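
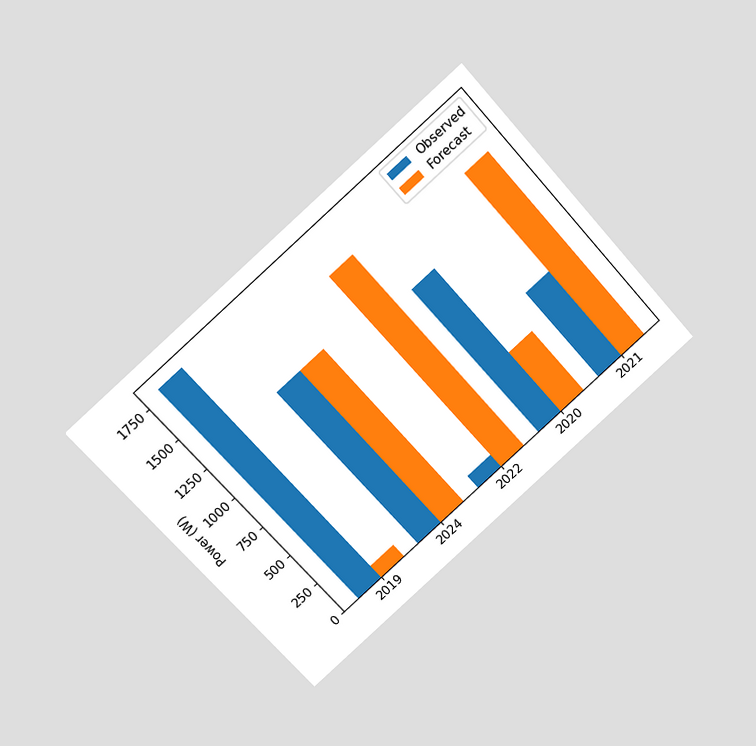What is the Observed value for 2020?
The chart is tilted about 42° counter-clockwise and viewed slightly from above. The Observed bar at 2020 reaches 1200W on the y-axis.

1200W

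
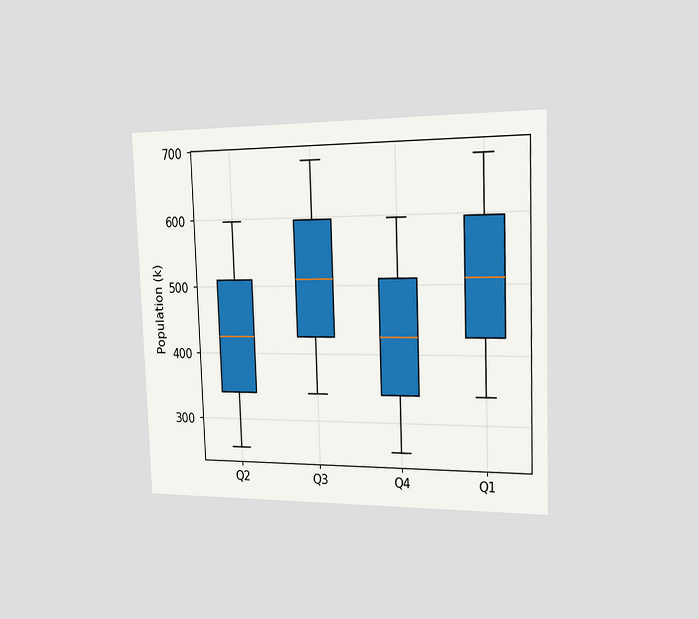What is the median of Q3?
510k

The chart is tilted about 2° counter-clockwise and viewed slightly from the right. The median line in the Q3 box sits at 510k.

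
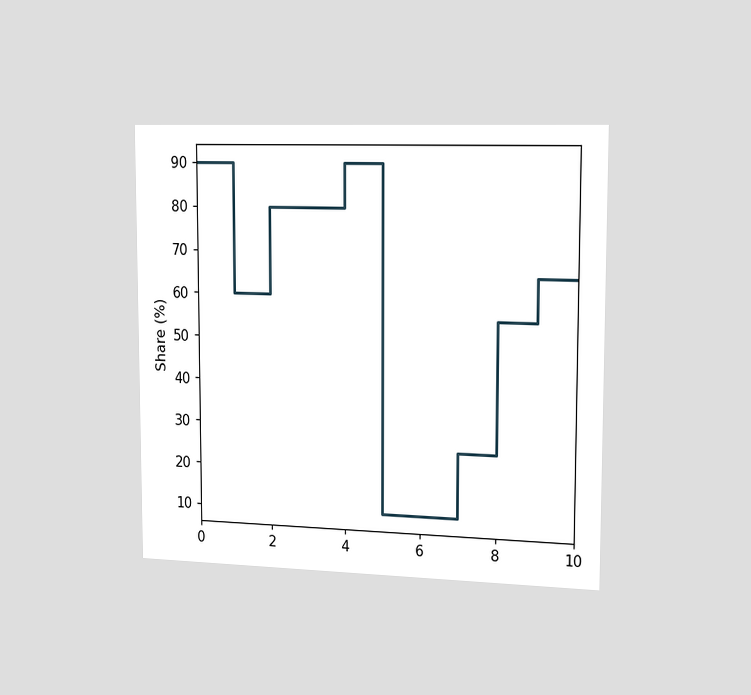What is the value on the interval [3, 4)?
80%

The chart is viewed slightly from the right. On [3, 4) the step sits at 80%.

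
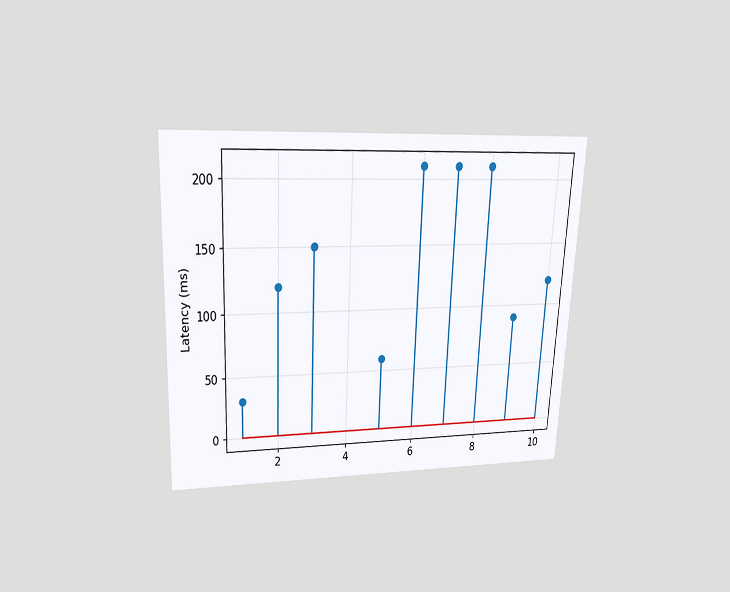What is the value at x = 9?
The chart is tilted about 3° clockwise and viewed slightly from above. The stem at x=9 reaches 90ms.

90ms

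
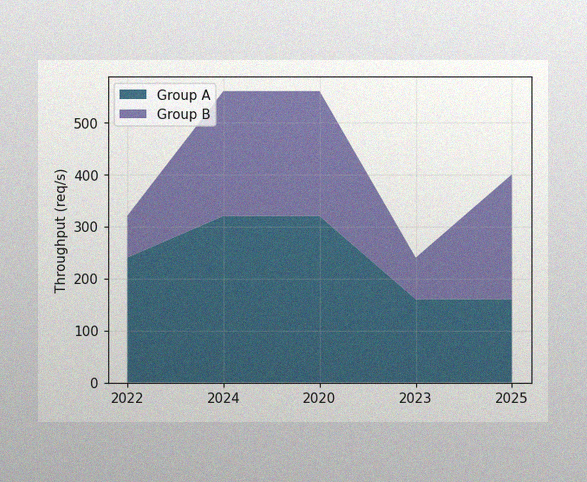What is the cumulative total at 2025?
The image has some photo noise and uneven lighting. The stacked total at 2025 reaches 400req/s.

400req/s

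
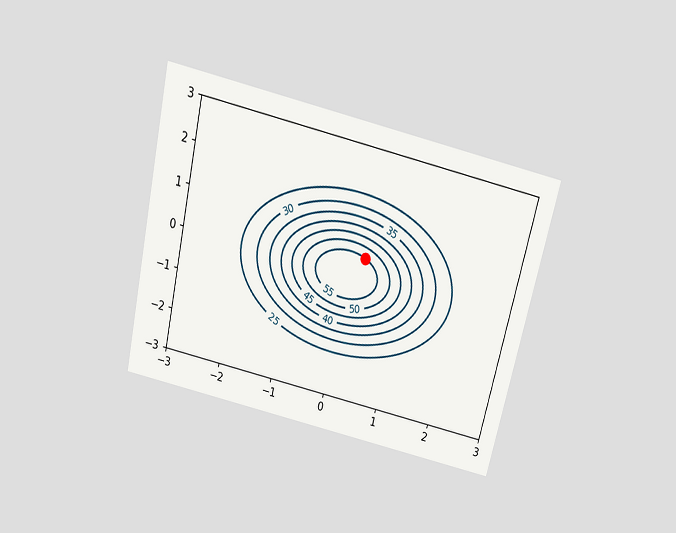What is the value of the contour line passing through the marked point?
55

The chart is tilted about 13° clockwise and viewed slightly from above. The marked point sits on the contour labelled 55.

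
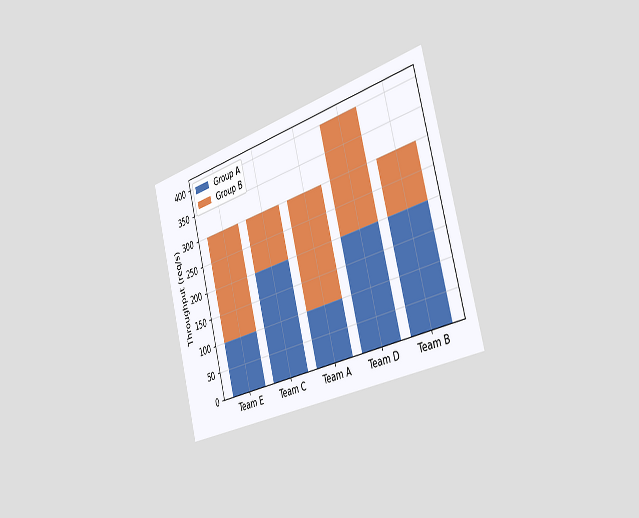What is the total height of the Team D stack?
400req/s

The chart is tilted about 15° counter-clockwise and viewed slightly from the right. The Team D stack's top reaches 400req/s on the y-axis.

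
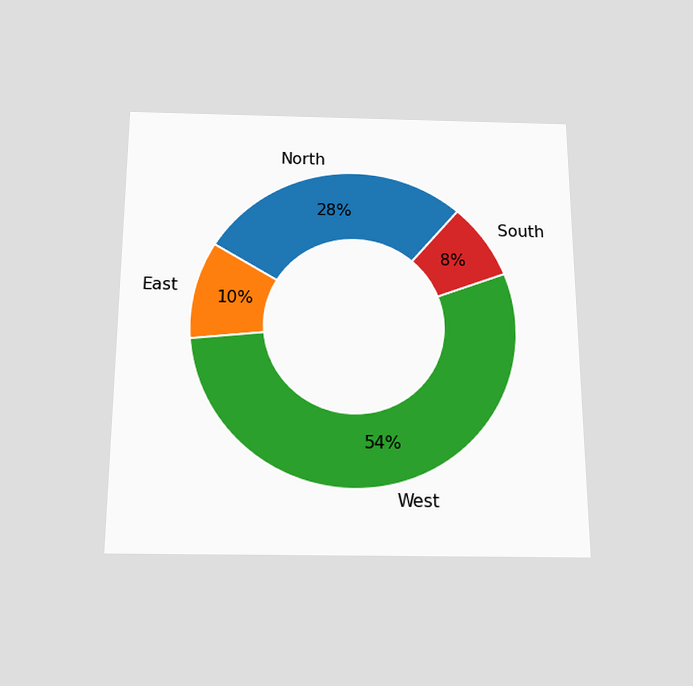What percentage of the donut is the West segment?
The chart is viewed slightly from below. The West segment takes up 54% of the ring.

54%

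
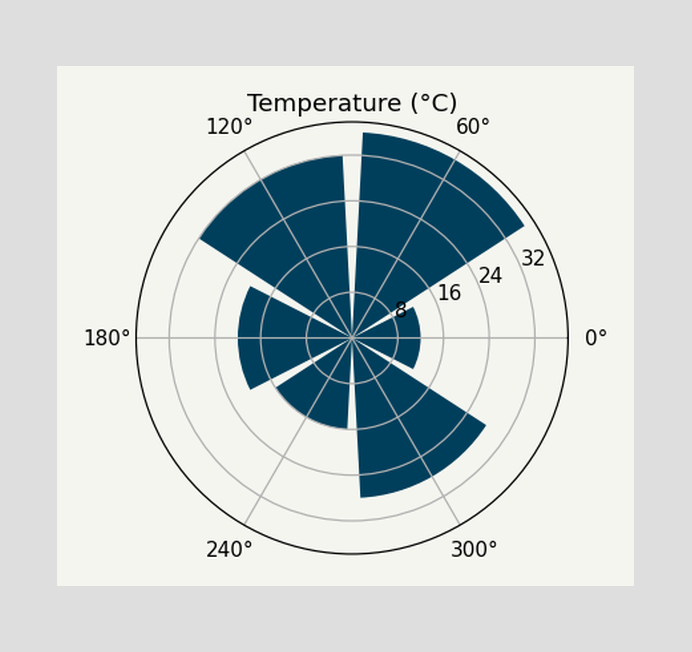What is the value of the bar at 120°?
The bar at 120° reaches 32°C on the radial axis.

32°C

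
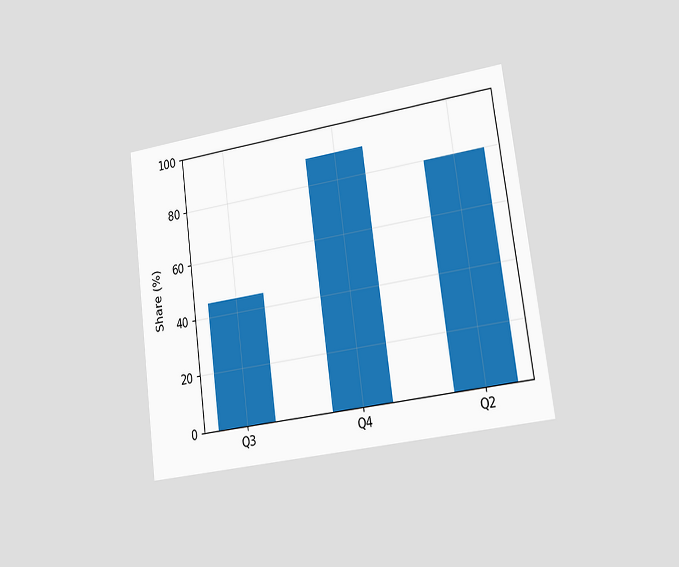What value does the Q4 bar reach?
90%

The chart is tilted about 8° counter-clockwise and viewed slightly from the right. Reading along the chart's y-axis, the Q4 bar reaches 90%.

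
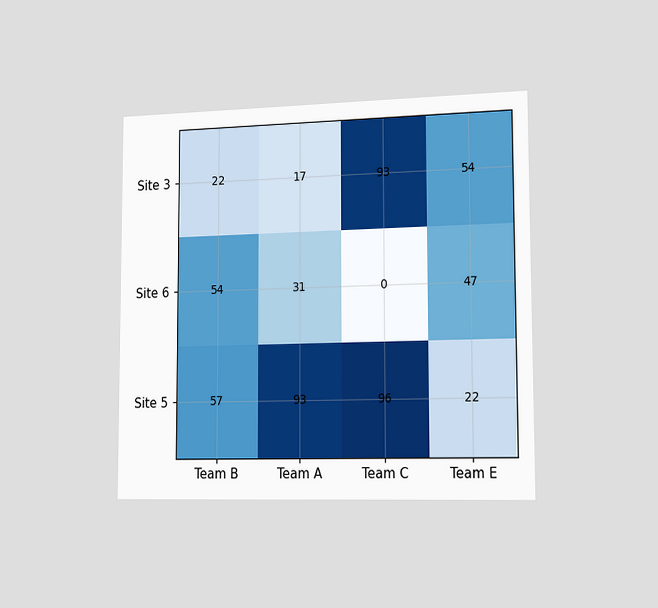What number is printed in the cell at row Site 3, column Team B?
22

The chart is viewed slightly from the right. The (Site 3, Team B) cell reads 22.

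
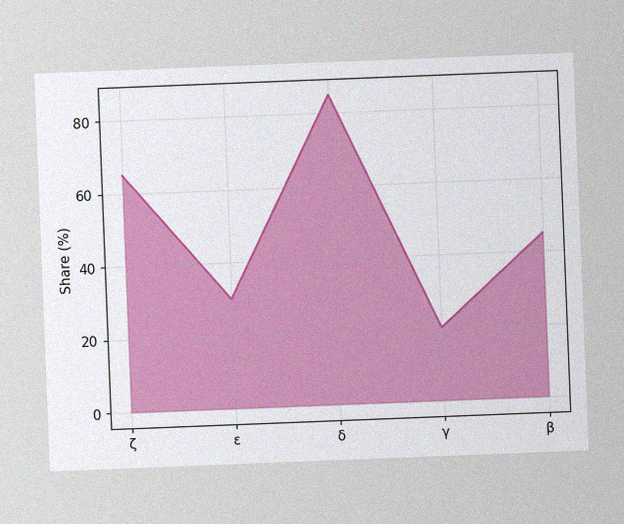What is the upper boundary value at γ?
20%

The chart is tilted about 2° counter-clockwise, with some photo noise. At γ the upper boundary is at 20%.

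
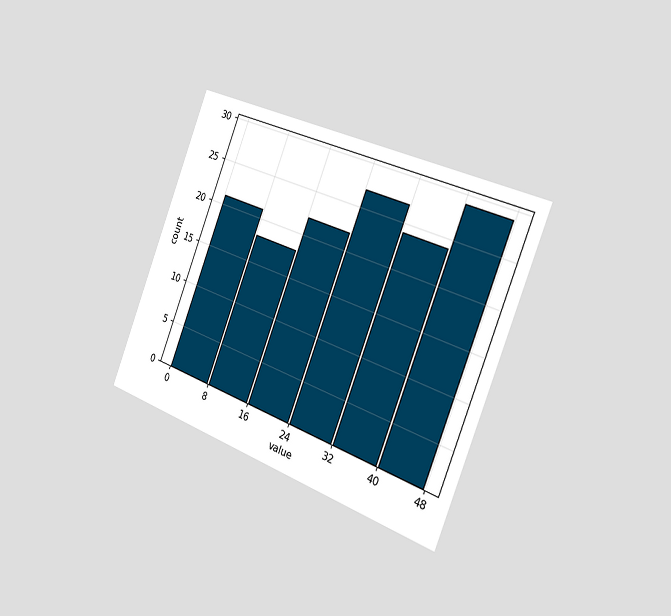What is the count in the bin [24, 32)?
27

The chart is tilted about 21° clockwise and viewed slightly from the right. The [24, 32) bin has height 27.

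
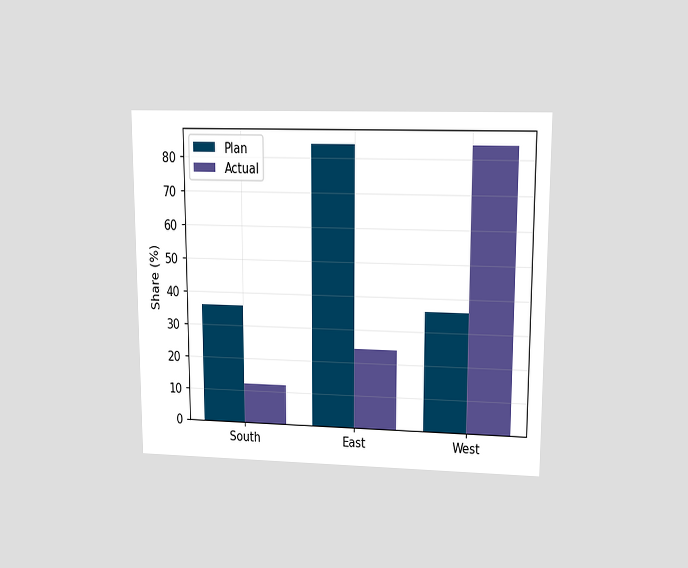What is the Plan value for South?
The chart is viewed at a slight angle. The Plan bar at South reaches 36% on the y-axis.

36%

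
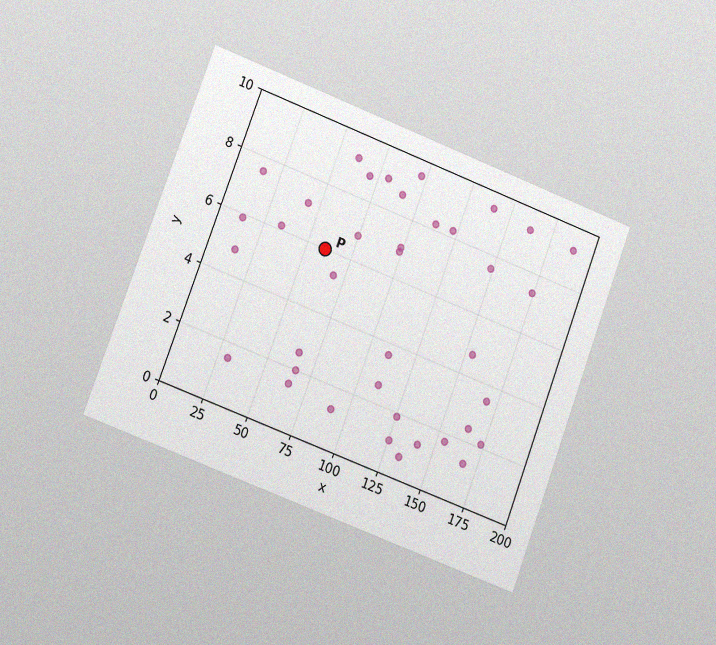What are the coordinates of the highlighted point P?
The chart is tilted about 21° clockwise and viewed slightly from the left, with some photo noise. Following the gridlines from P to each axis, P sits at (60, 6).

(60, 6)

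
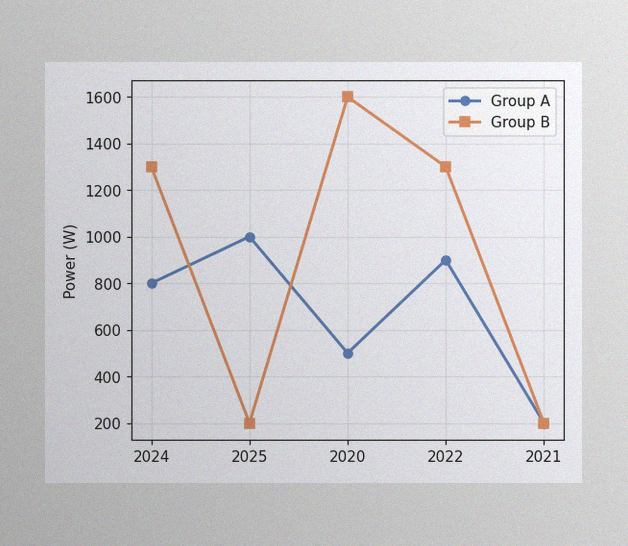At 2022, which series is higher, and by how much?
The image has some photo noise and uneven lighting. At 2022, Group B sits above the other line by 400W.

Group B, by 400W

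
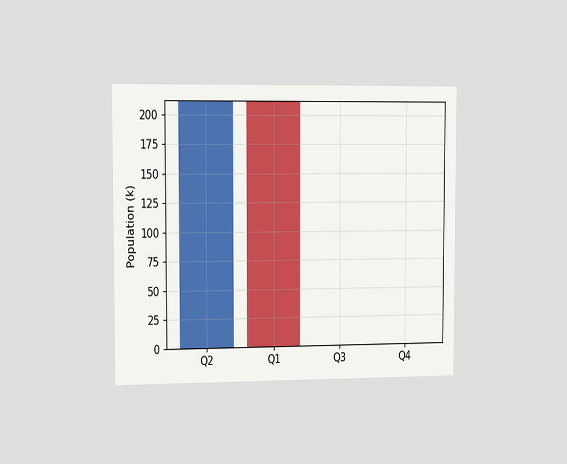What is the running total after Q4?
0k

The chart is viewed slightly from the left. After Q4 the running total reaches 0k.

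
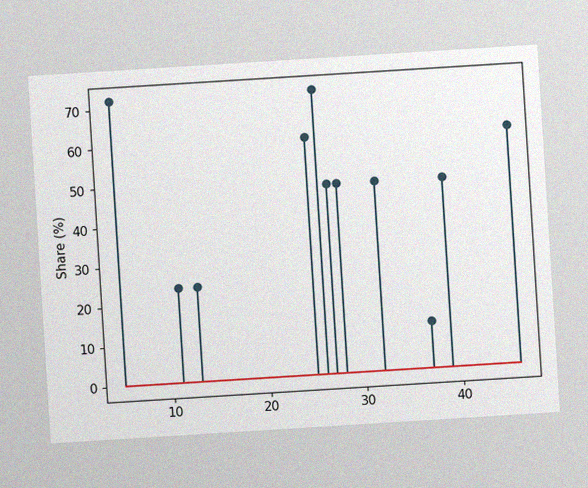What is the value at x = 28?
48%

The chart is tilted about 4° counter-clockwise, with some photo noise. The stem at x=28 reaches 48%.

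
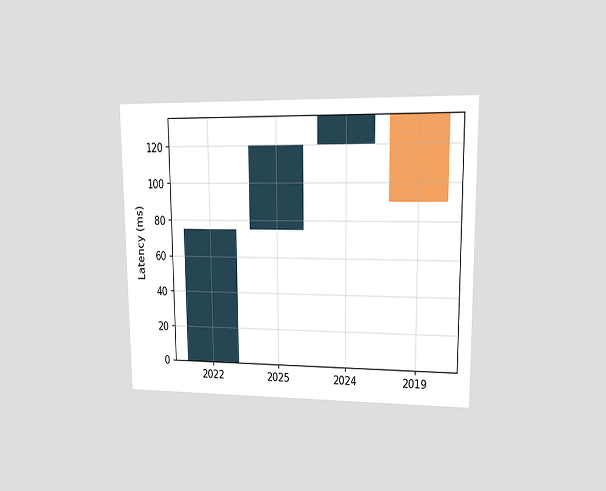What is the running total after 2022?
The chart is viewed at a slight angle. After 2022 the running total reaches 75ms.

75ms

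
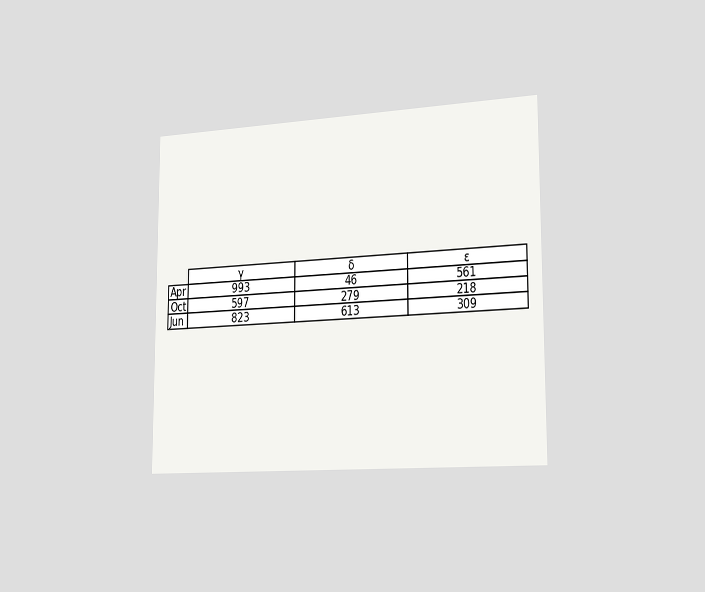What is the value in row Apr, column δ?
46

The chart is viewed slightly from the right. The (Apr, δ) cell reads 46.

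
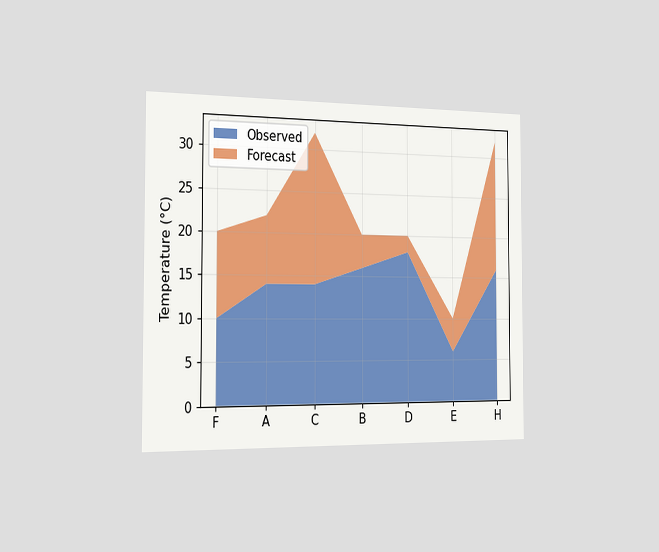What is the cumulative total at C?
The chart is viewed slightly from the left. The stacked total at C reaches 32°C.

32°C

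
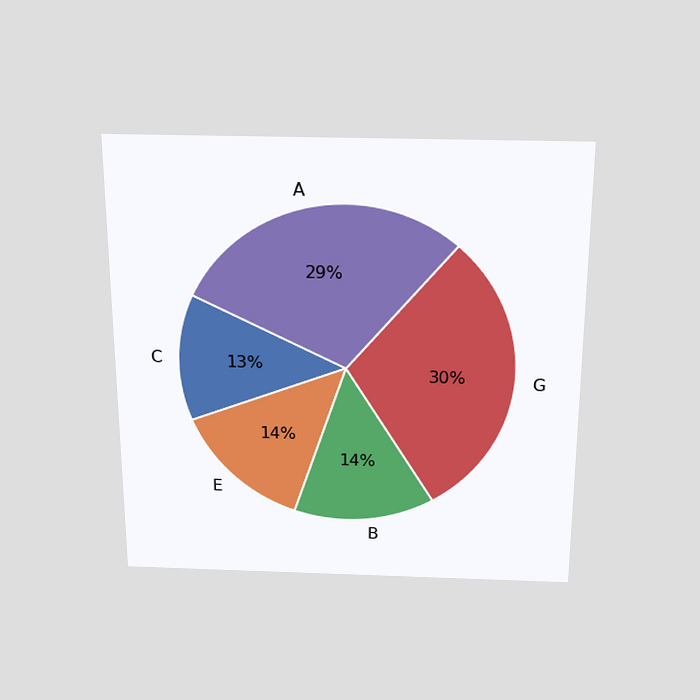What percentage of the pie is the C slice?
13%

The chart is viewed slightly from above. The C slice takes up 13% of the pie.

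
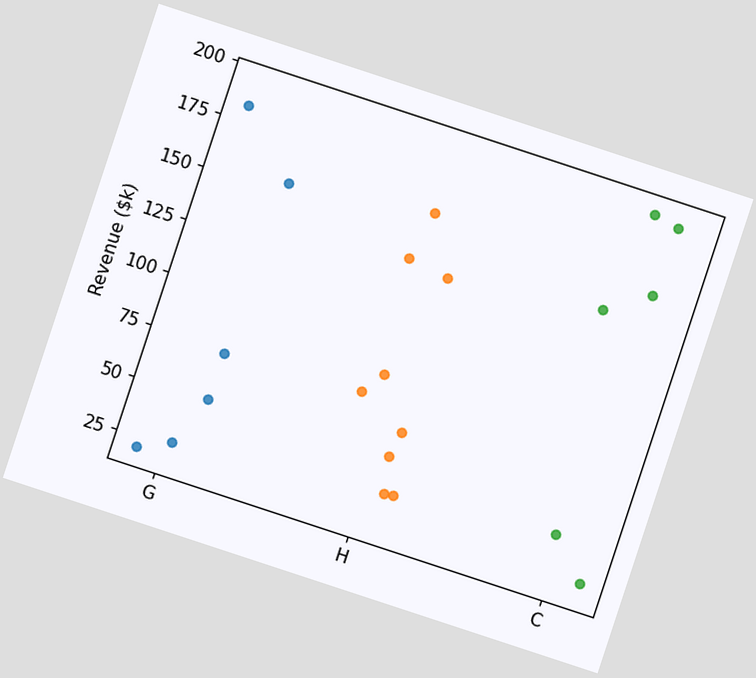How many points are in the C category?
The chart is tilted about 18° clockwise. Counting the markers in the C column gives 6.

6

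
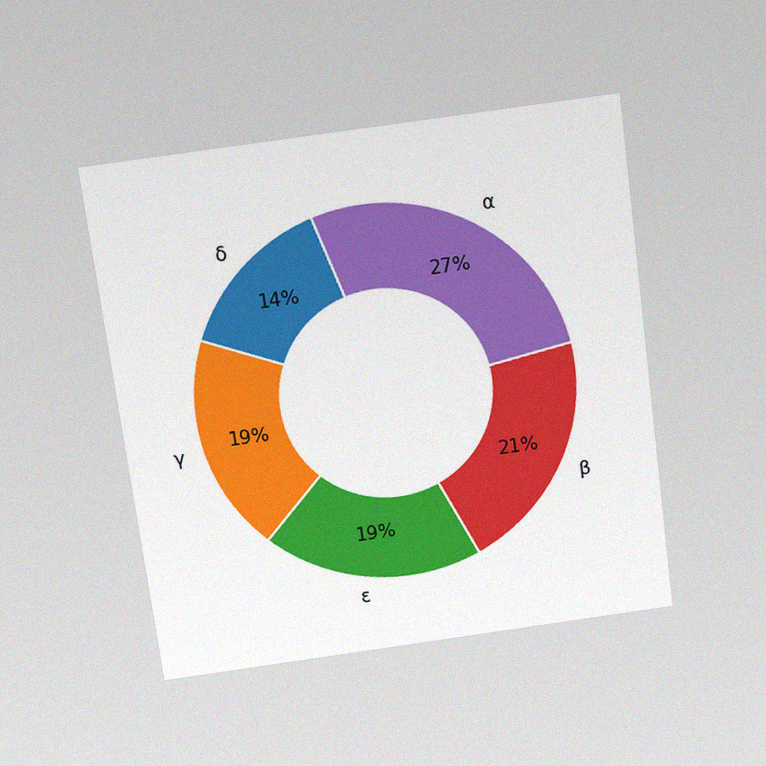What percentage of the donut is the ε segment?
19%

The chart is tilted about 8° counter-clockwise and viewed slightly from above, with some photo noise. The ε segment takes up 19% of the ring.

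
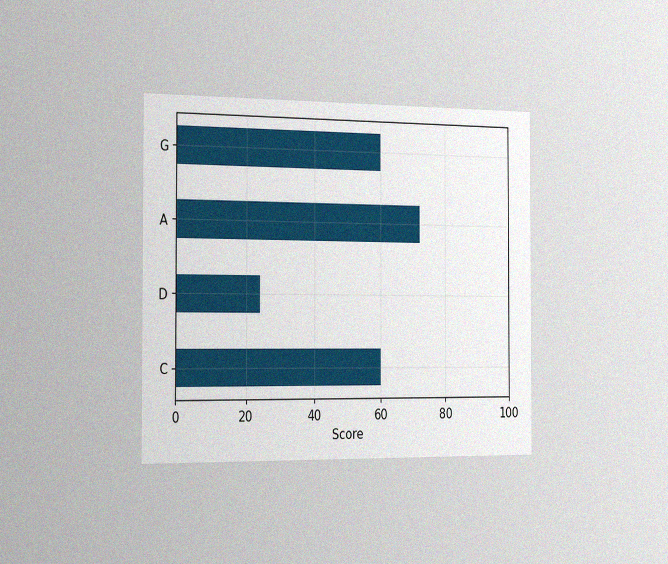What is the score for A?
72

The chart is viewed slightly from the left, with some photo noise. Reading along the chart's x-axis, the A bar reaches 72.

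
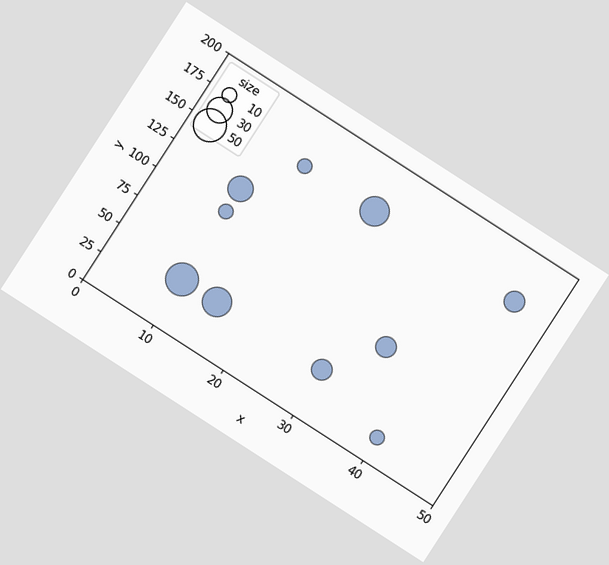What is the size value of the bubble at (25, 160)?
The chart is tilted about 33° clockwise. Matching the bubble at (25, 160) against the size legend gives 40.

40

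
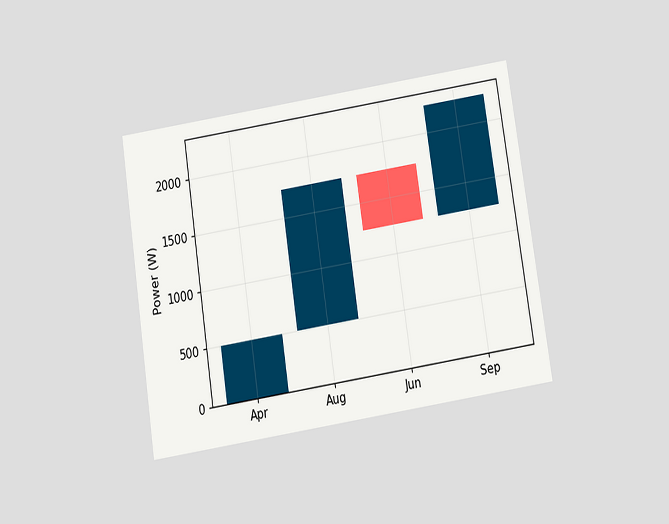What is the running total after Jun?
The chart is tilted about 9° counter-clockwise and viewed slightly from below. After Jun the running total reaches 1250W.

1250W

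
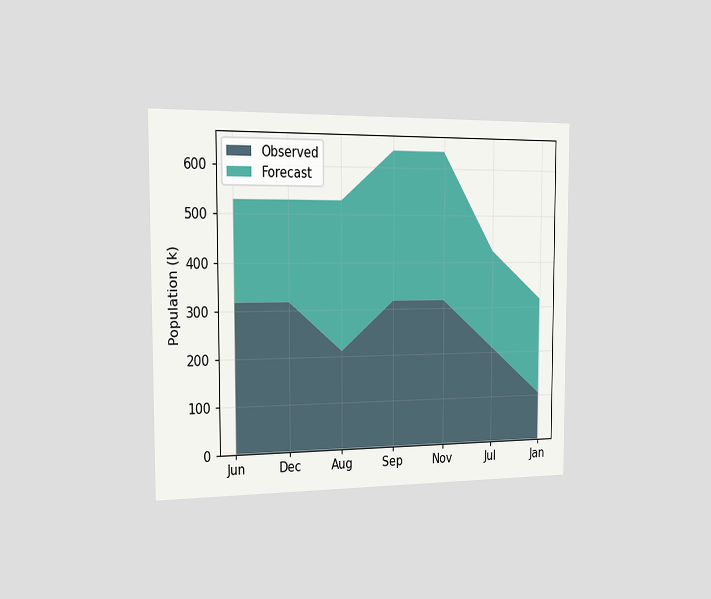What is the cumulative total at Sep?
The chart is viewed slightly from the left. The stacked total at Sep reaches 636k.

636k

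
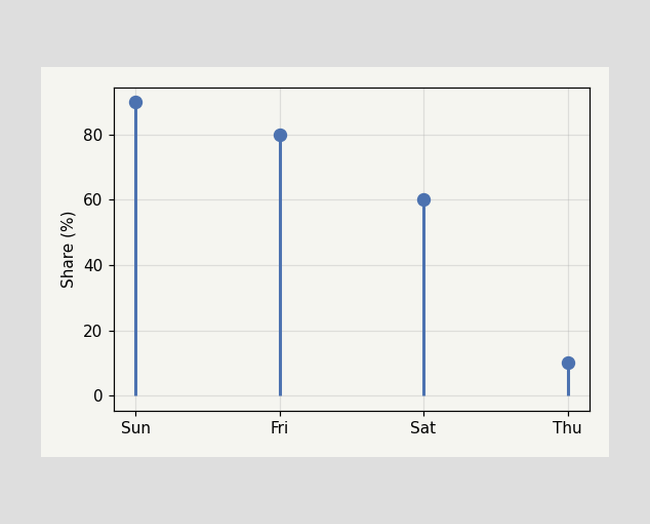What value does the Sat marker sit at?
60%

The Sat marker sits at 60%.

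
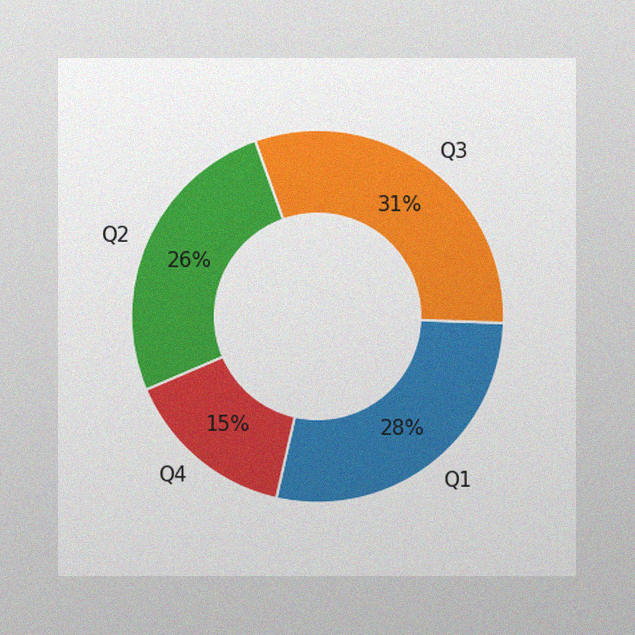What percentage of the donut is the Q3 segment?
The image has some photo noise and uneven lighting. The Q3 segment takes up 31% of the ring.

31%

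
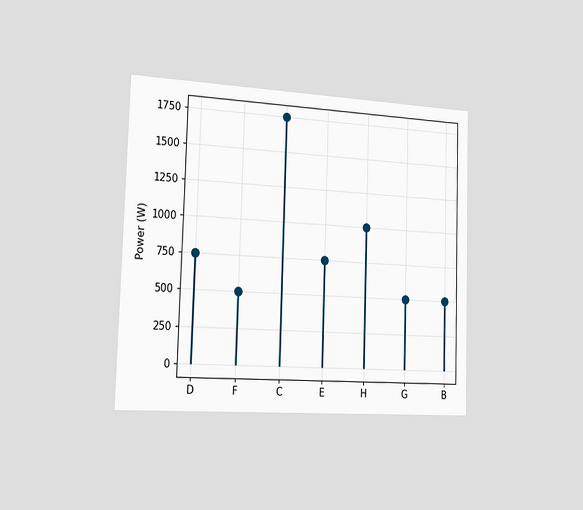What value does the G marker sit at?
500W

The chart is viewed slightly from the left. The G marker sits at 500W.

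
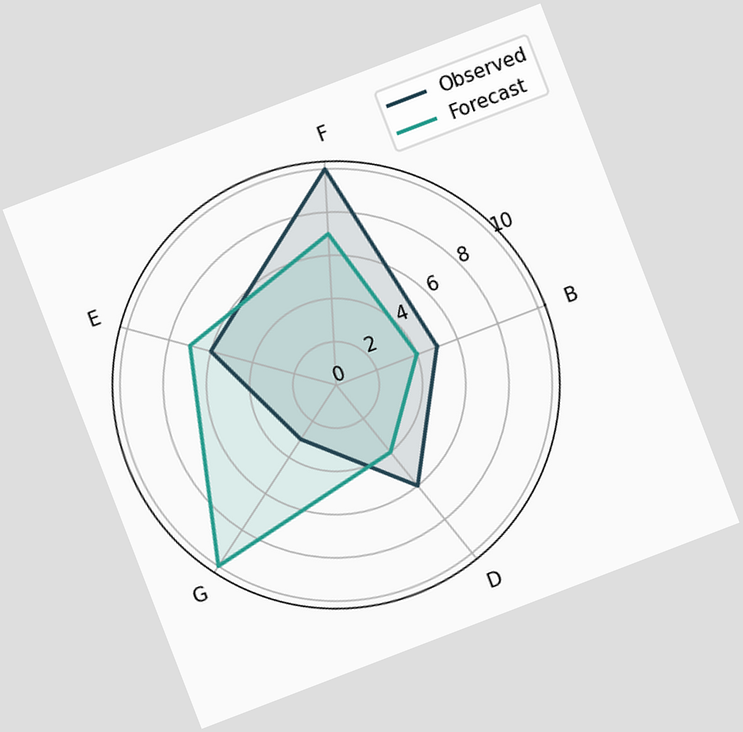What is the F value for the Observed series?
The chart is tilted about 21° counter-clockwise. On the F axis, Observed reaches 10.

10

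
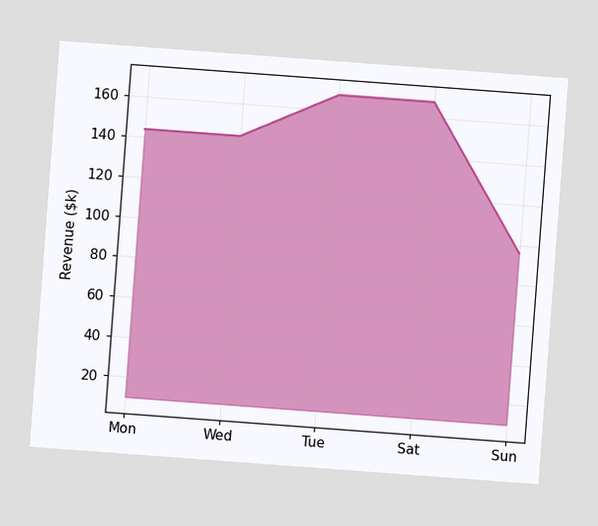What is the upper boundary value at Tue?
The chart is tilted about 4° clockwise. At Tue the upper boundary is at $168k.

$168k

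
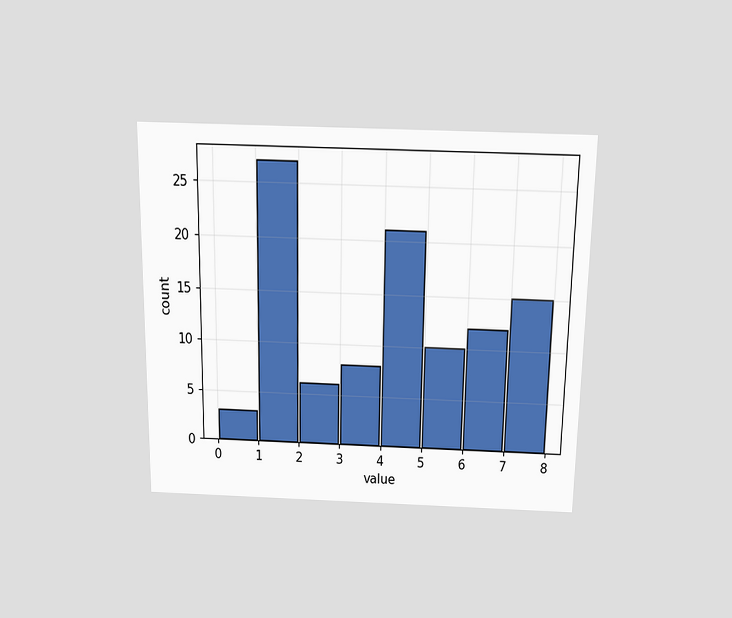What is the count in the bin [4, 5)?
The chart is viewed slightly from above. The [4, 5) bin has height 21.

21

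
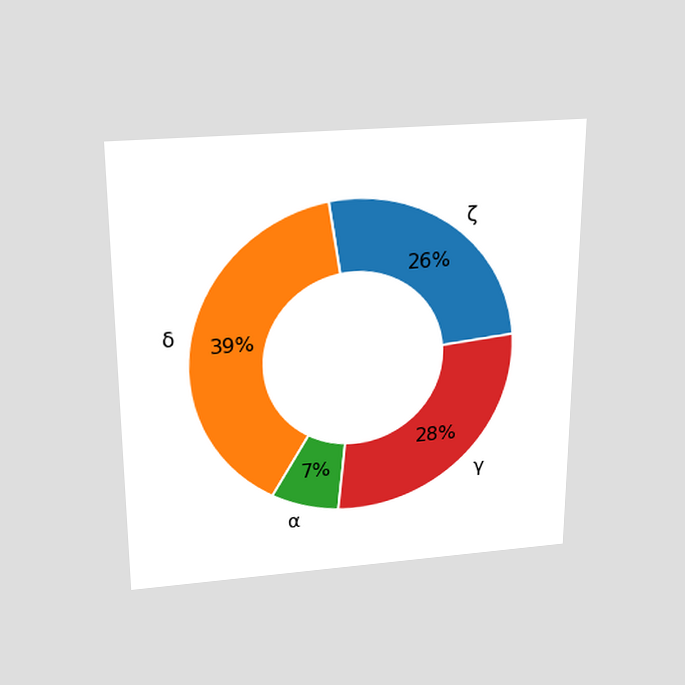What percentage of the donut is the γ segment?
28%

The chart is viewed slightly from above. The γ segment takes up 28% of the ring.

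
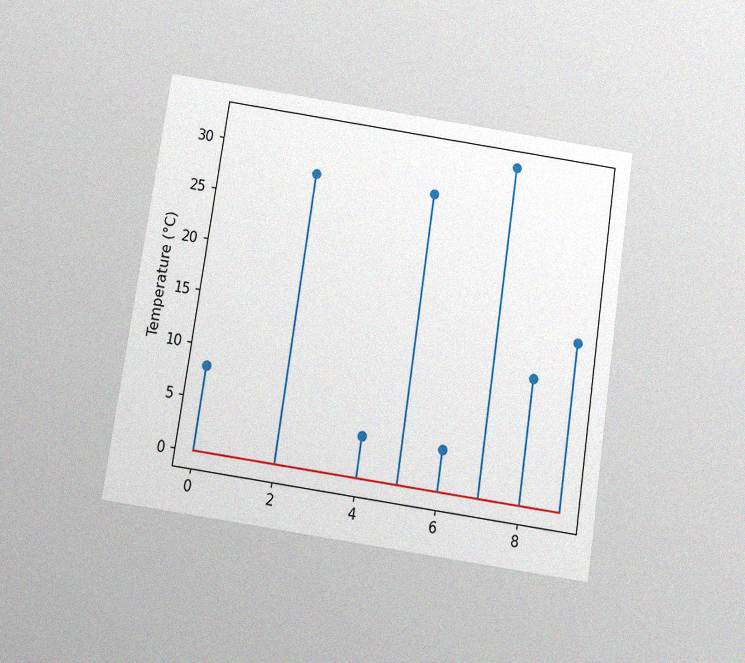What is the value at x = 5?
28°C

The chart is tilted about 8° clockwise and viewed slightly from below, with some photo noise. The stem at x=5 reaches 28°C.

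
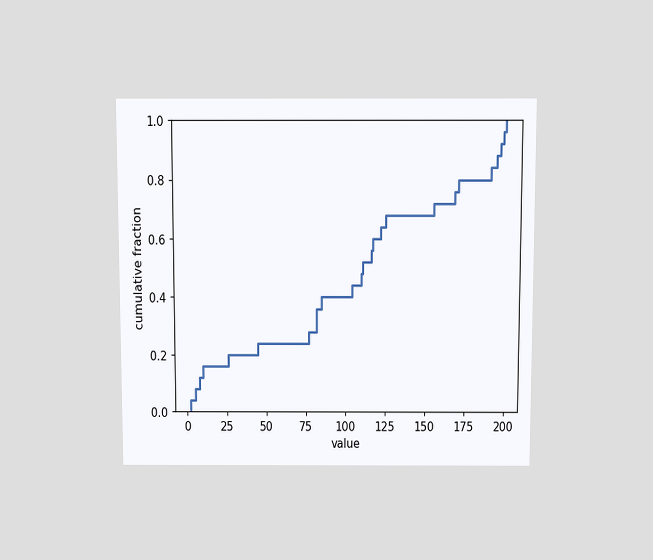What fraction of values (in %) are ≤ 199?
The chart is viewed slightly from above. At x=199 the ECDF step is at 100%.

100%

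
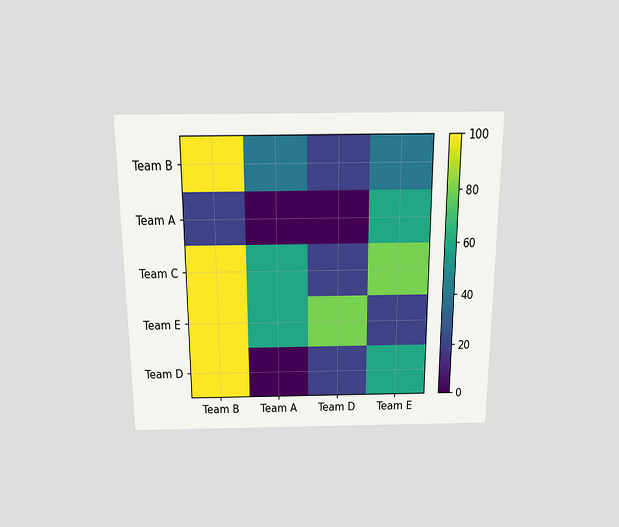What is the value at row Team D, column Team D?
The chart is viewed slightly from above. Matching cell (Team D, Team D) against the colorbar gives 20.

20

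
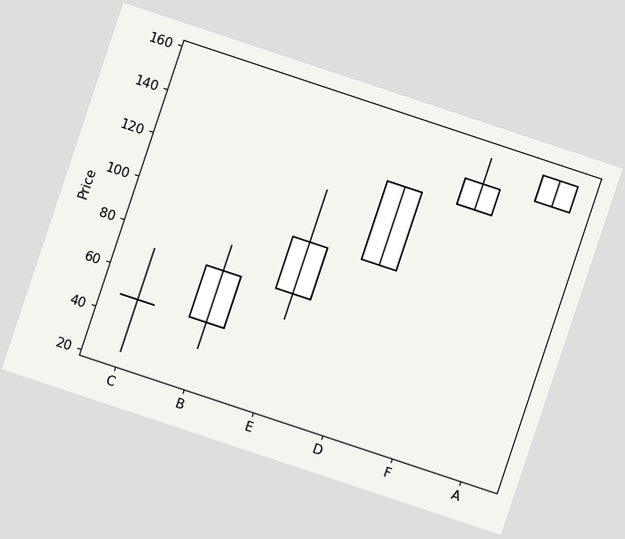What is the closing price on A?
The chart is tilted about 18° clockwise. The A candle closes at 156.

156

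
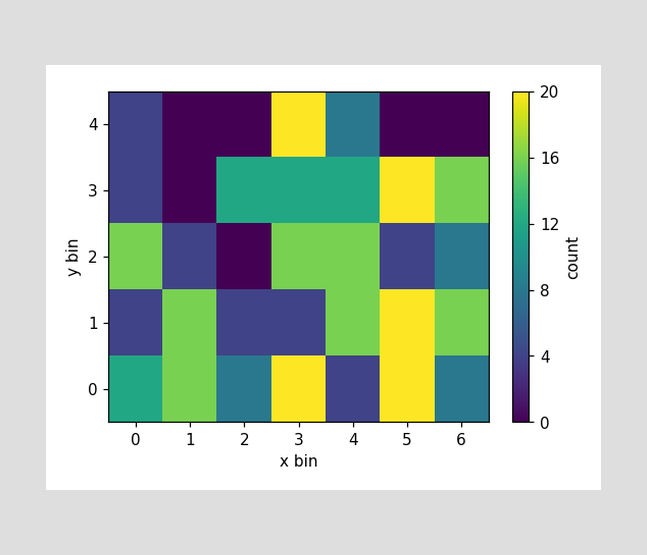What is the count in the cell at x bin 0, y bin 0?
12

Matching the cell (0, 0) against the colorbar gives 12.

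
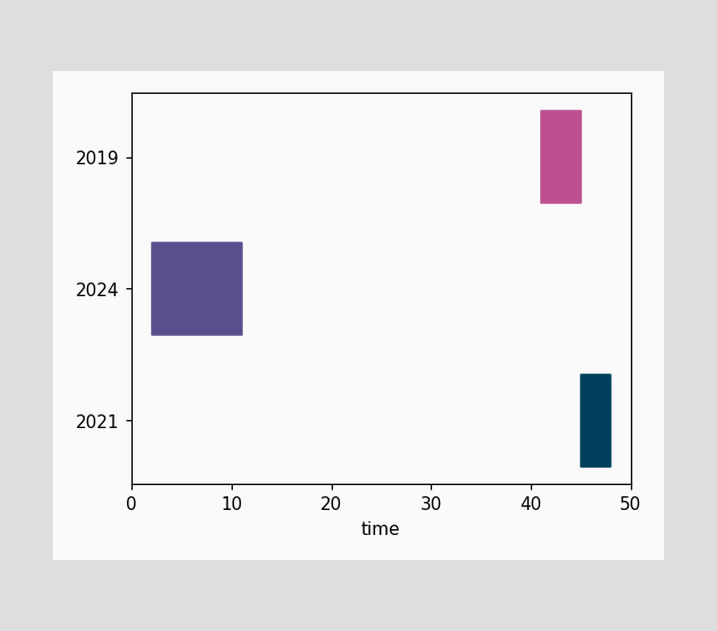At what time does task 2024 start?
The 2024 bar begins at t=2.

2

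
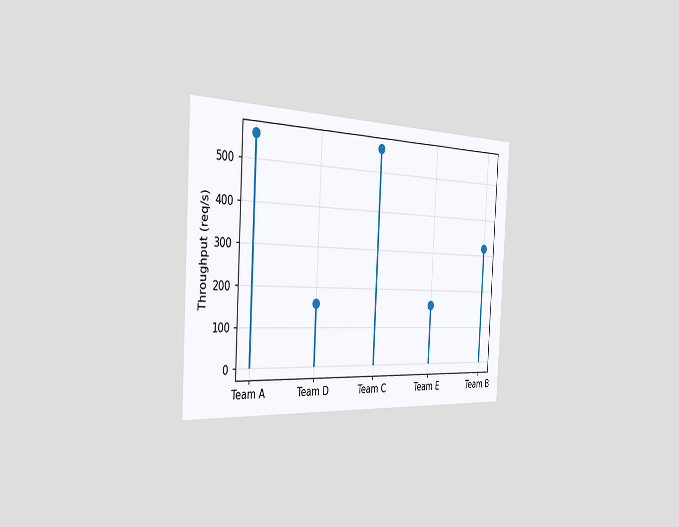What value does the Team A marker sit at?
The chart is tilted about 3° clockwise and viewed slightly from the left. The Team A marker sits at 560req/s.

560req/s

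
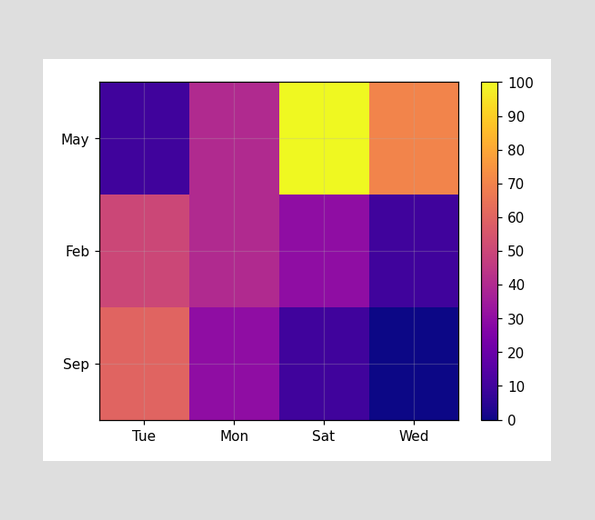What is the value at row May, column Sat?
Matching cell (May, Sat) against the colorbar gives 100.

100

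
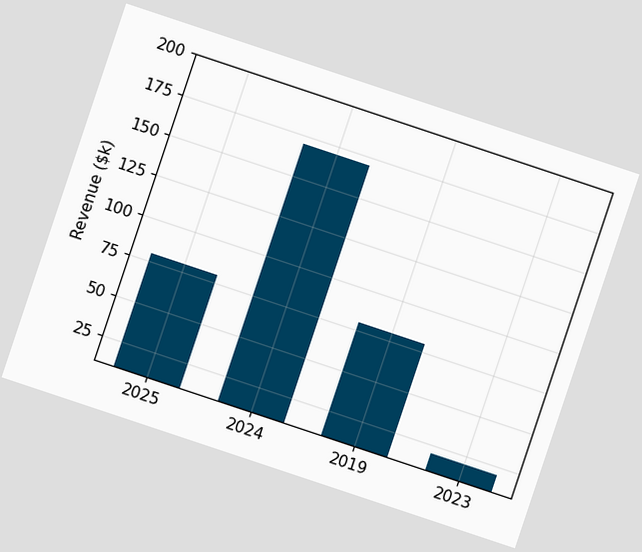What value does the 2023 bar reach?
The chart is tilted about 18° clockwise. Reading along the chart's y-axis, the 2023 bar reaches $20k.

$20k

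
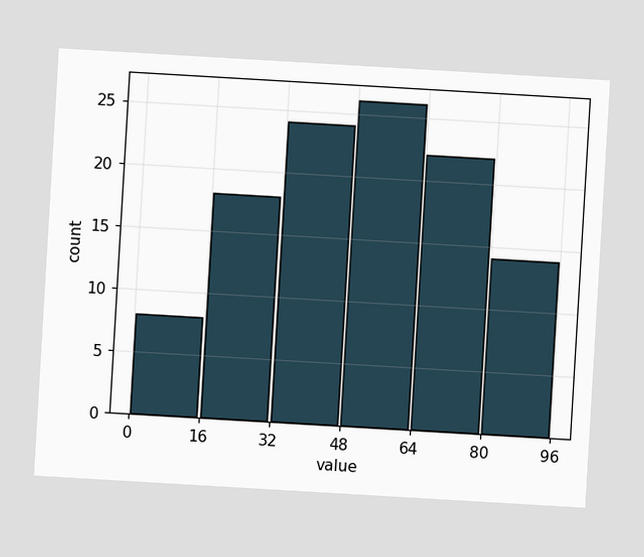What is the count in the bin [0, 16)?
The chart is tilted about 3° clockwise. The [0, 16) bin has height 8.

8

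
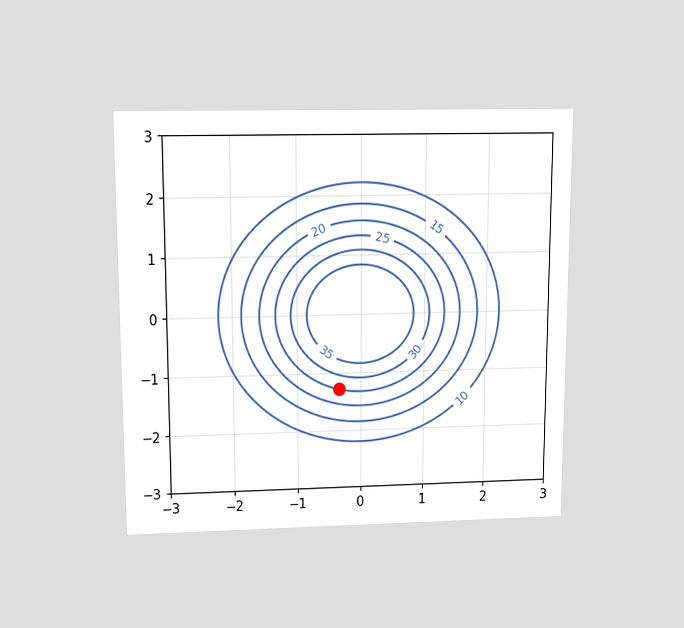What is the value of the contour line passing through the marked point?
25

The chart is viewed slightly from above. The marked point sits on the contour labelled 25.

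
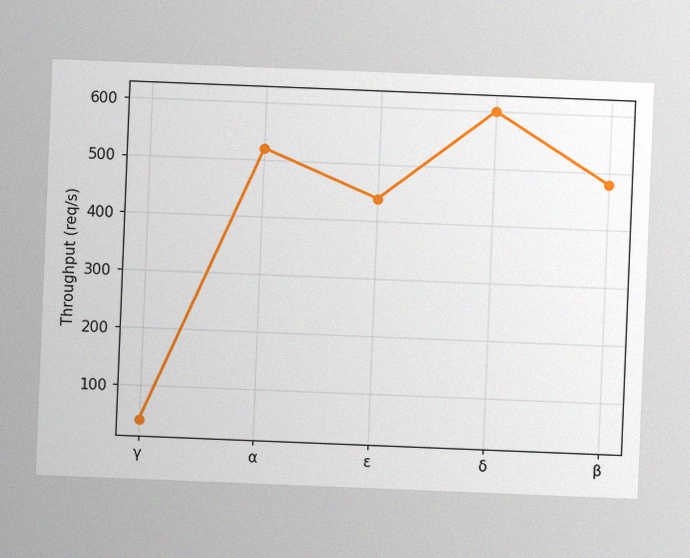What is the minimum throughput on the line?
40req/s

The chart is tilted about 2° clockwise, with some photo noise. The lowest point is at γ, and reading across to the y-axis gives 40req/s.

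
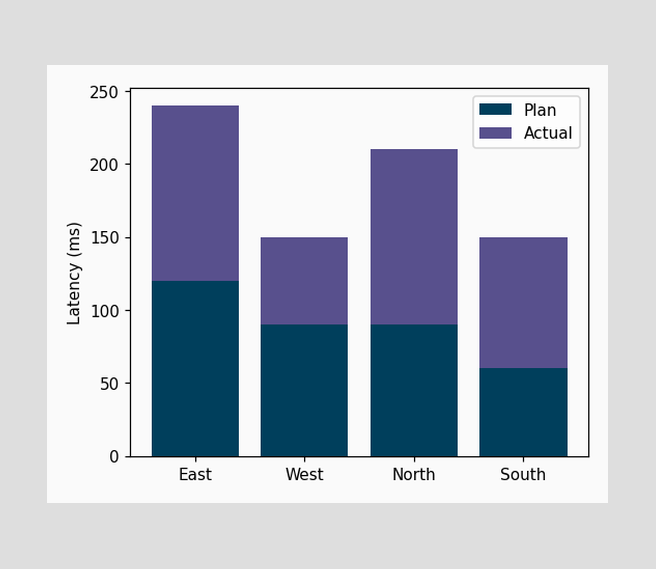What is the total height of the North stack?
The North stack's top reaches 210ms on the y-axis.

210ms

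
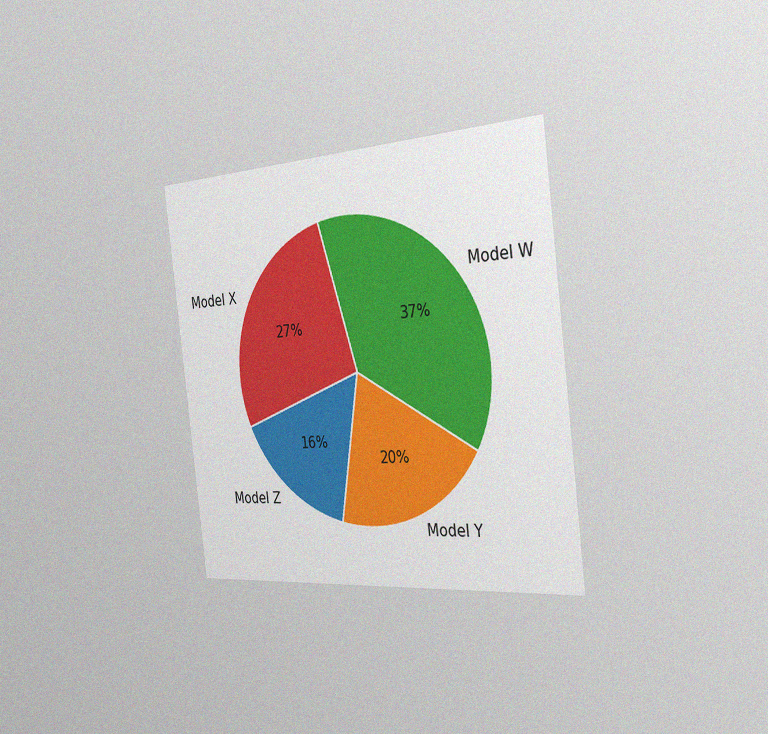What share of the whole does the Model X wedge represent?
27%

The chart is tilted about 7° counter-clockwise and viewed slightly from the right, with some photo noise. The Model X slice takes up 27% of the pie.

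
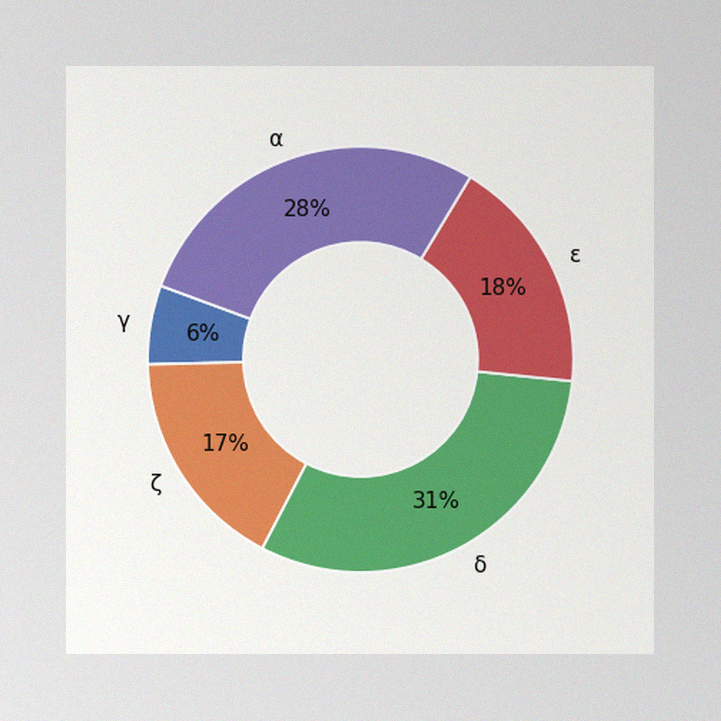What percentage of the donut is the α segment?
28%

The image has some photo noise and uneven lighting. The α segment takes up 28% of the ring.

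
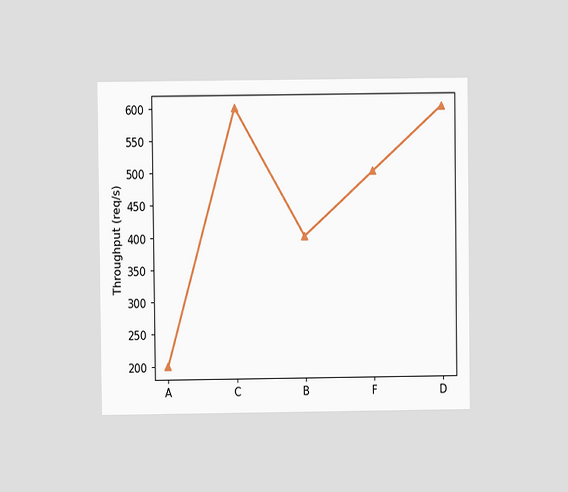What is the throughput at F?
500req/s

The chart is viewed at a slight angle. At F, the line is at 500req/s.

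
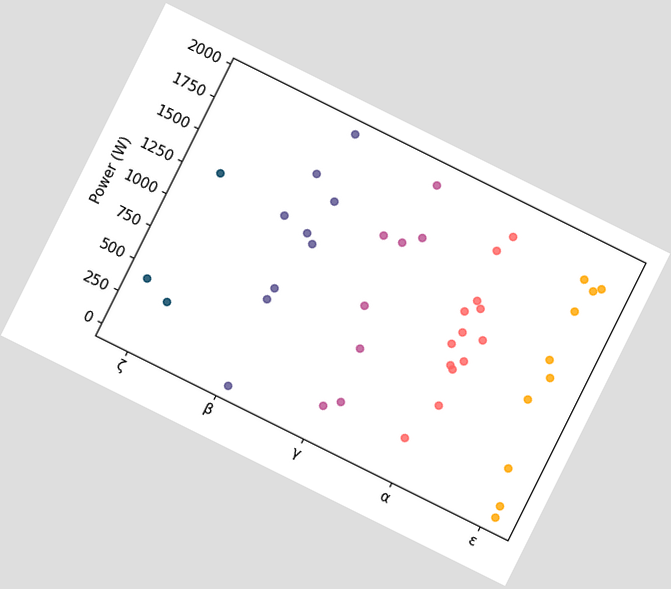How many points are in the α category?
The chart is tilted about 26° clockwise. Counting the markers in the α column gives 13.

13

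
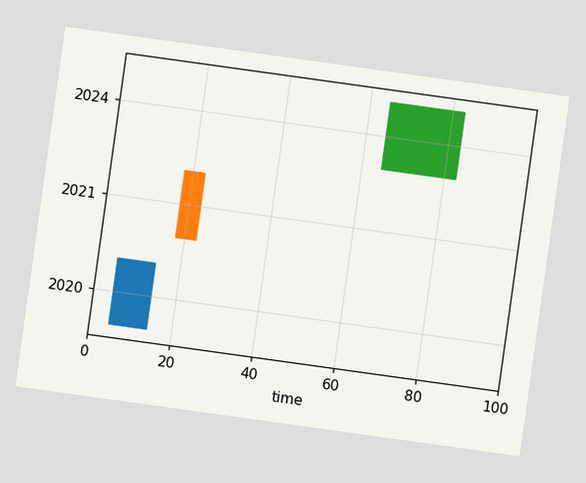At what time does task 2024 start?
65

The chart is tilted about 8° clockwise. The 2024 bar begins at t=65.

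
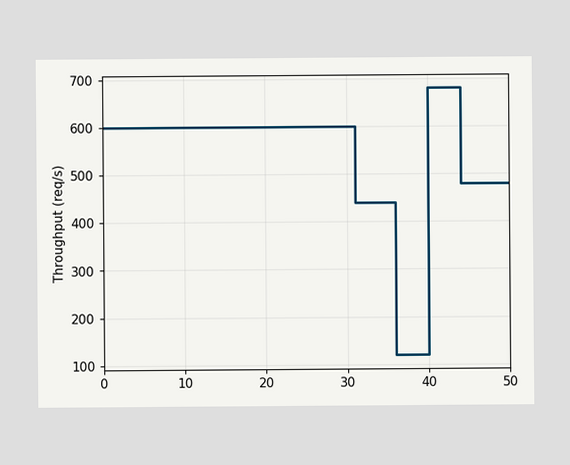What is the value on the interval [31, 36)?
On [31, 36) the step sits at 440req/s.

440req/s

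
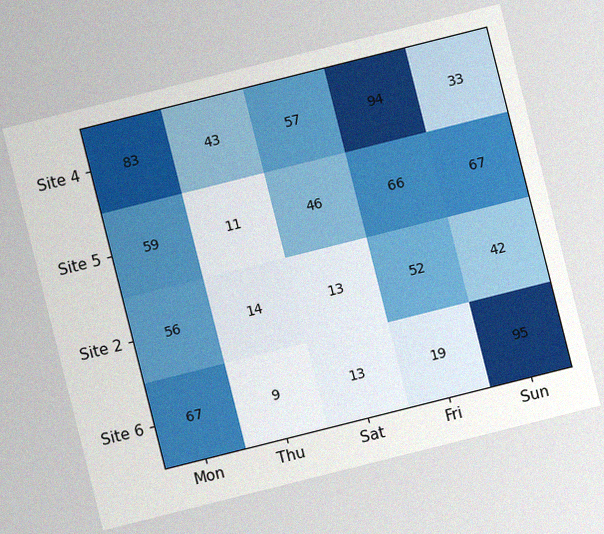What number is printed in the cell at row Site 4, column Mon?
83

The chart is tilted about 14° counter-clockwise, with some photo noise. The (Site 4, Mon) cell reads 83.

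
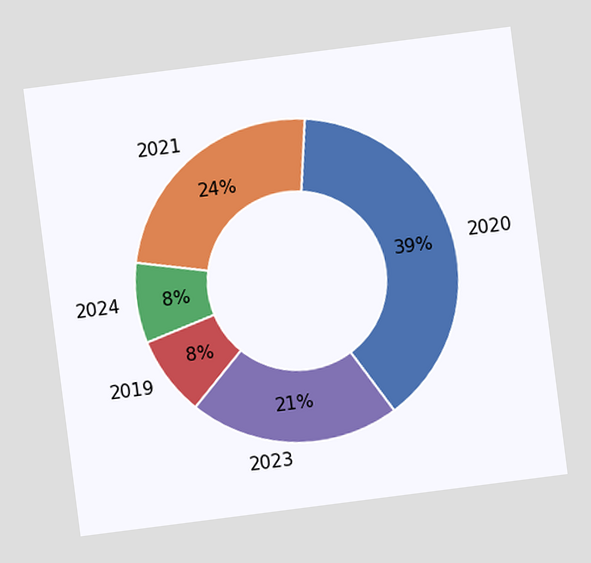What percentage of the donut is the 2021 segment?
The chart is tilted about 7° counter-clockwise. The 2021 segment takes up 24% of the ring.

24%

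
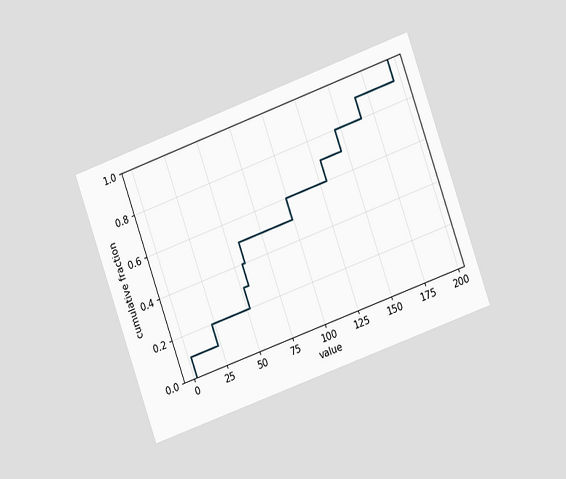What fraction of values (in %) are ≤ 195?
The chart is tilted about 20° counter-clockwise and viewed slightly from the right. At x=195 the ECDF step is at 100%.

100%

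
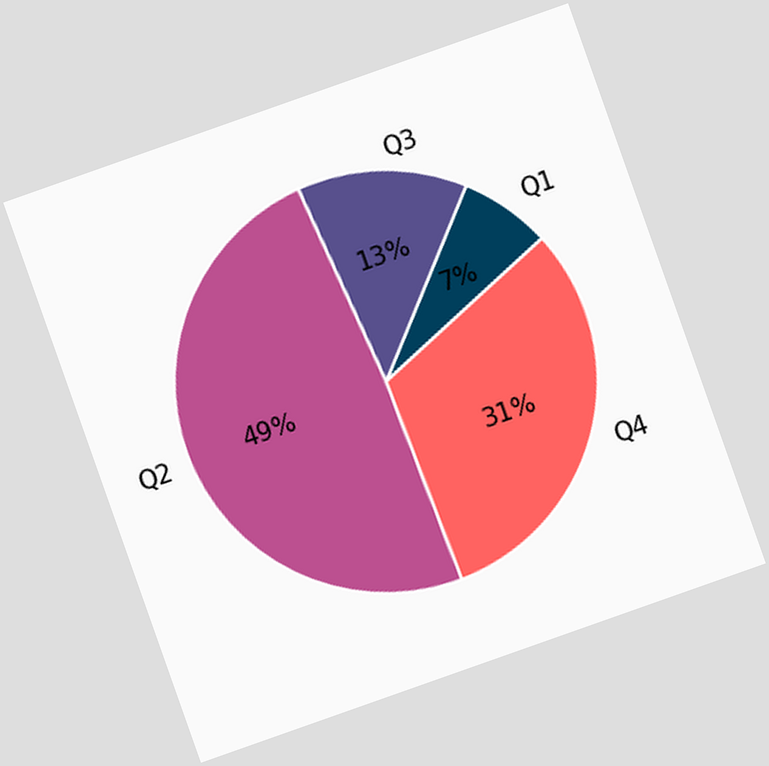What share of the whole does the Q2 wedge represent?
The chart is tilted about 19° counter-clockwise. The Q2 slice takes up 49% of the pie.

49%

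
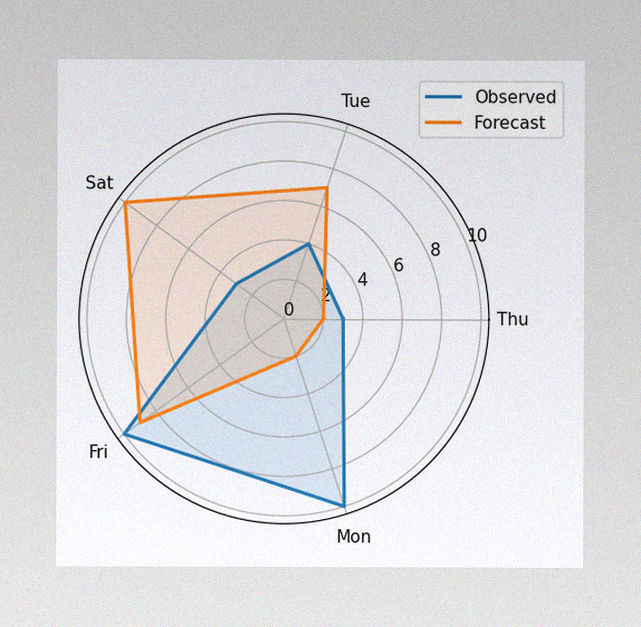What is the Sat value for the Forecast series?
The image has some photo noise and uneven lighting. On the Sat axis, Forecast reaches 10.

10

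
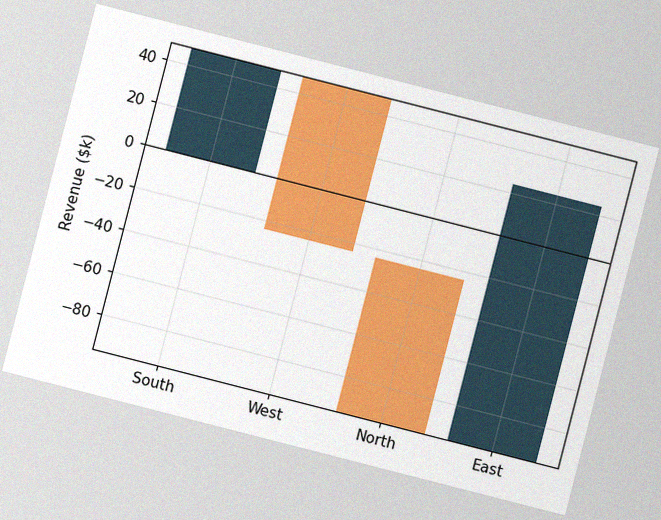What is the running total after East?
The chart is tilted about 14° clockwise, with some photo noise. After East the running total reaches $24k.

$24k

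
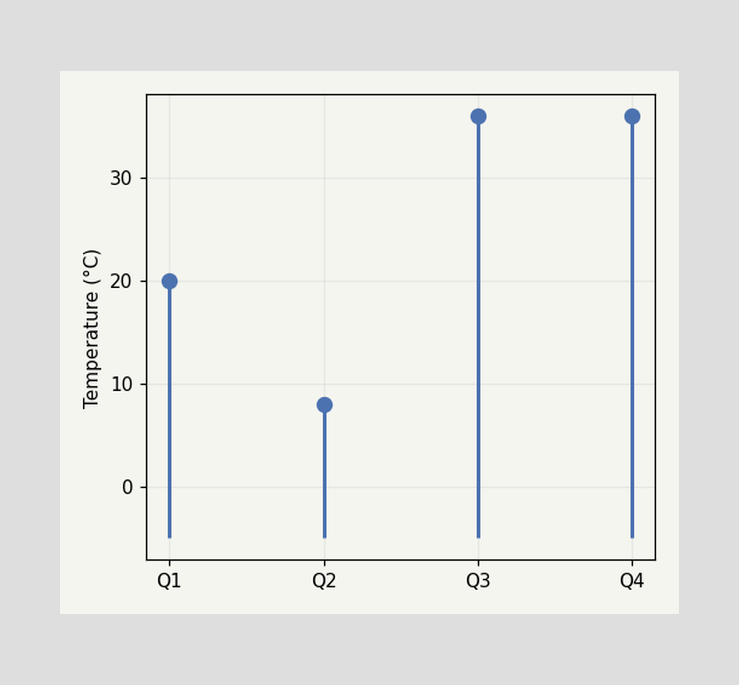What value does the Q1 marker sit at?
20°C

The Q1 marker sits at 20°C.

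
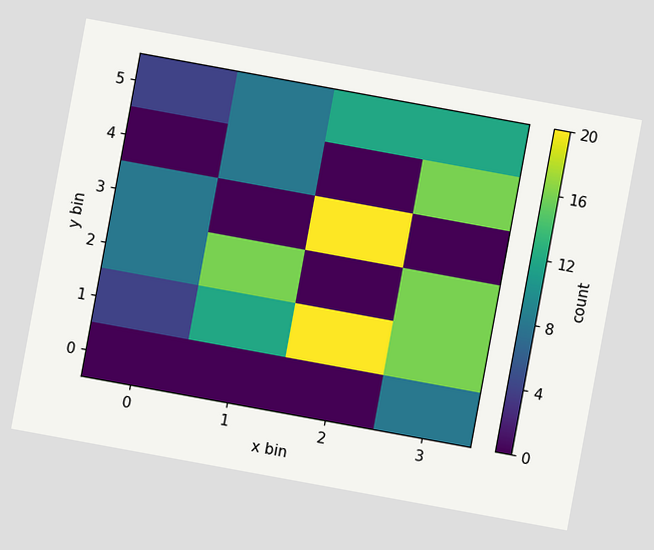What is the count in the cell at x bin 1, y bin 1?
The chart is tilted about 10° clockwise. Matching the cell (1, 1) against the colorbar gives 12.

12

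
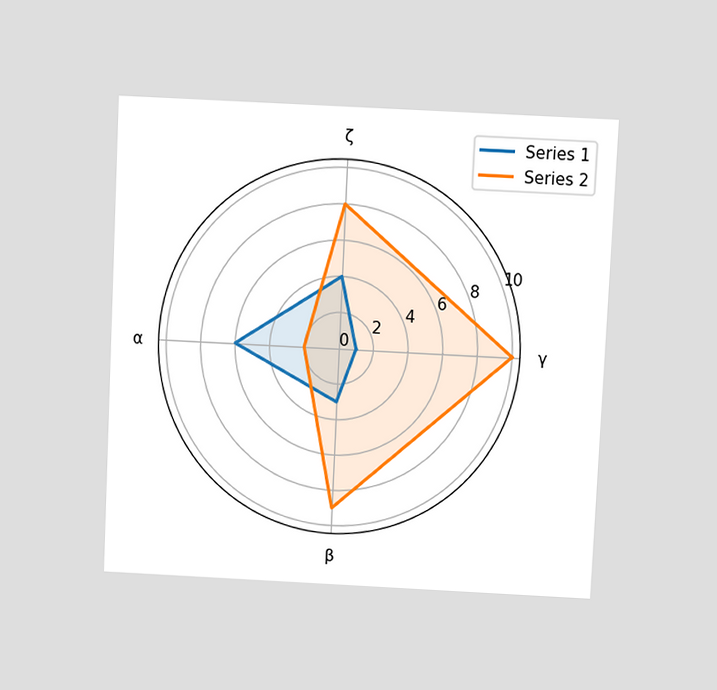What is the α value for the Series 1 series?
6

The chart is tilted about 3° clockwise and viewed slightly from above. On the α axis, Series 1 reaches 6.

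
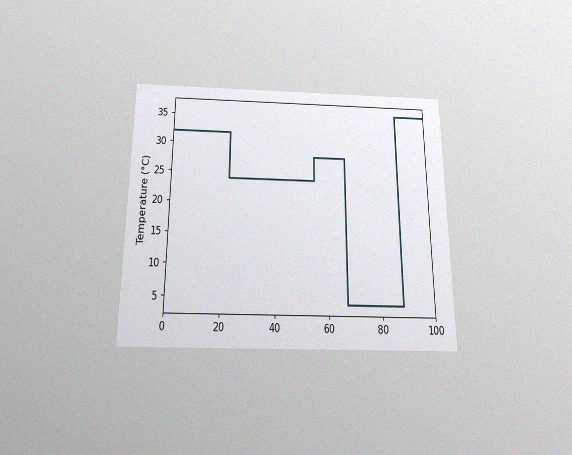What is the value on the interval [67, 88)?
The chart is viewed slightly from below, with some photo noise. On [67, 88) the step sits at 4°C.

4°C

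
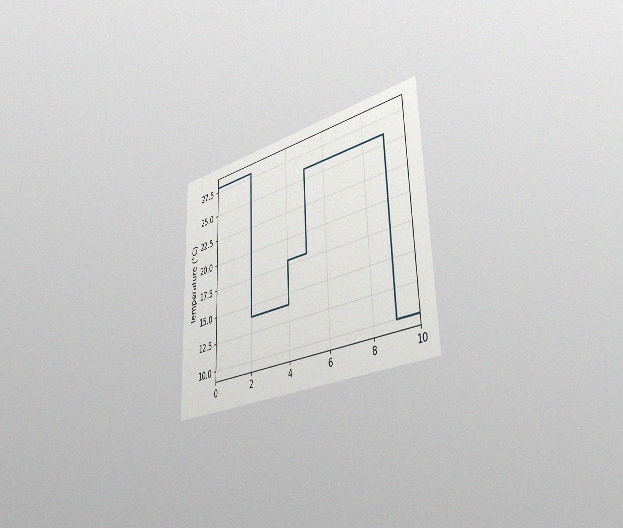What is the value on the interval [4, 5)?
18°C

The chart is viewed slightly from the right, with some photo noise. On [4, 5) the step sits at 18°C.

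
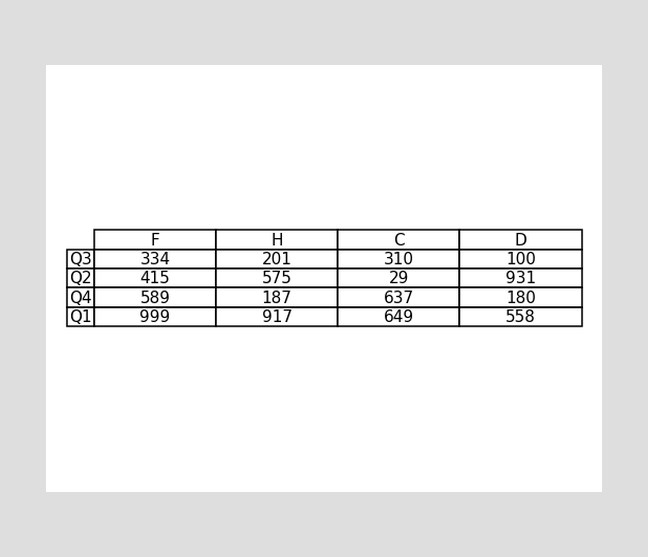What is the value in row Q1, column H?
917

The (Q1, H) cell reads 917.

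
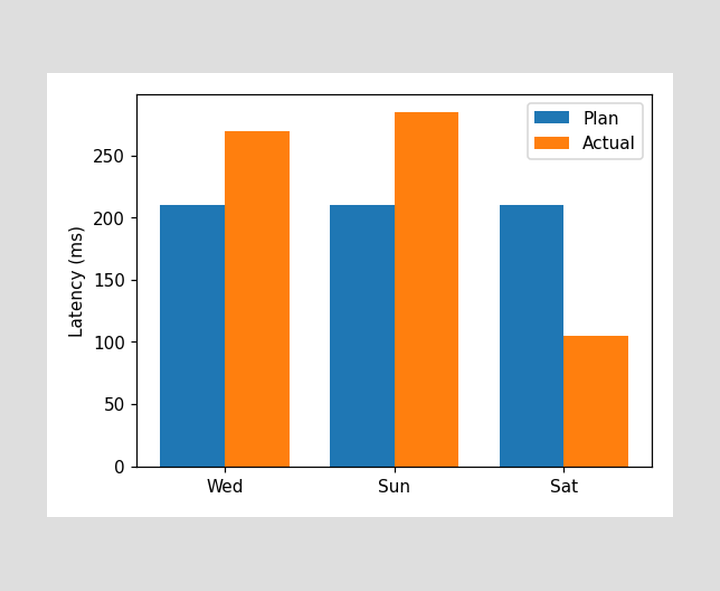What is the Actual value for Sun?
The Actual bar at Sun reaches 285ms on the y-axis.

285ms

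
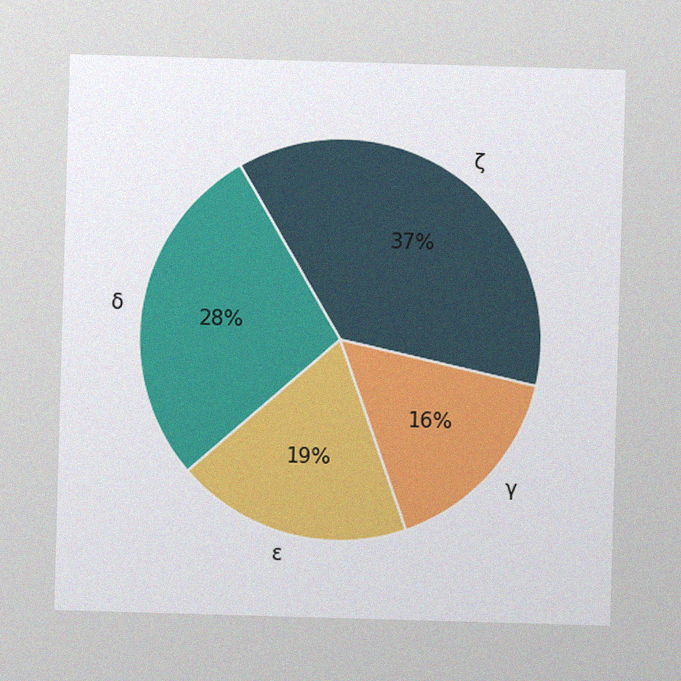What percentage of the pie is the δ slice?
28%

The image has some photo noise and uneven lighting. The δ slice takes up 28% of the pie.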